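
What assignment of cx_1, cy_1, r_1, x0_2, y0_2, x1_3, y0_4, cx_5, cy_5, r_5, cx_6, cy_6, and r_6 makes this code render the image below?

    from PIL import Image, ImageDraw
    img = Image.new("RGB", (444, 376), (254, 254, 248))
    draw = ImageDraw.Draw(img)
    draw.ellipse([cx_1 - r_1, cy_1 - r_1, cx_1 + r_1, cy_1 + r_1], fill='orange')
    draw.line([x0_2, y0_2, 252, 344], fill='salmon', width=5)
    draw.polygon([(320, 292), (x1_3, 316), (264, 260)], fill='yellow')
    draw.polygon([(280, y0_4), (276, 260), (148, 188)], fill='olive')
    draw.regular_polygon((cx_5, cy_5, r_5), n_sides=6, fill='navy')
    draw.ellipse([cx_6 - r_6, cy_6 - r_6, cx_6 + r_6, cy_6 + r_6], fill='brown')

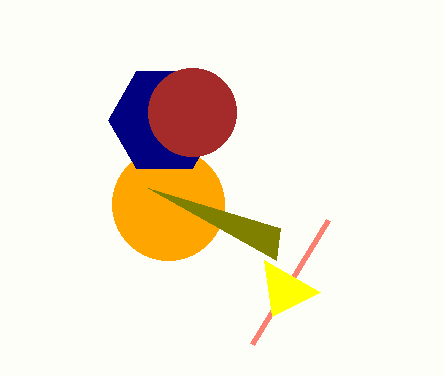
cx_1 = 168, cy_1 = 204, r_1 = 56, x0_2 = 328, y0_2 = 220, x1_3 = 272, y0_4 = 228, cx_5 = 164, cy_5 = 120, r_5 = 56, cx_6 = 192, cy_6 = 112, r_6 = 44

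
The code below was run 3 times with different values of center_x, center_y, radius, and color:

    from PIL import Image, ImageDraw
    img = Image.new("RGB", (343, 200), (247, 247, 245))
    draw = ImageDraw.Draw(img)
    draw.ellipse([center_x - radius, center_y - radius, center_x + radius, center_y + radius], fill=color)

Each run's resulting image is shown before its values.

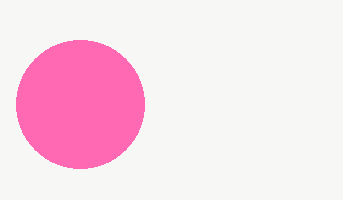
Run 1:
center_x = 80, center_y = 104, radius = 64, color = 'hotpink'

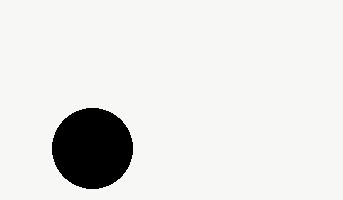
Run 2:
center_x = 92; center_y = 148; radius = 40; color = 'black'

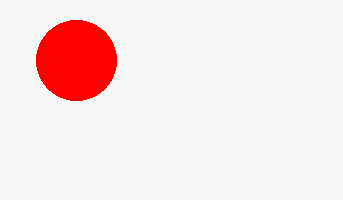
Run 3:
center_x = 76, center_y = 60, radius = 40, color = 'red'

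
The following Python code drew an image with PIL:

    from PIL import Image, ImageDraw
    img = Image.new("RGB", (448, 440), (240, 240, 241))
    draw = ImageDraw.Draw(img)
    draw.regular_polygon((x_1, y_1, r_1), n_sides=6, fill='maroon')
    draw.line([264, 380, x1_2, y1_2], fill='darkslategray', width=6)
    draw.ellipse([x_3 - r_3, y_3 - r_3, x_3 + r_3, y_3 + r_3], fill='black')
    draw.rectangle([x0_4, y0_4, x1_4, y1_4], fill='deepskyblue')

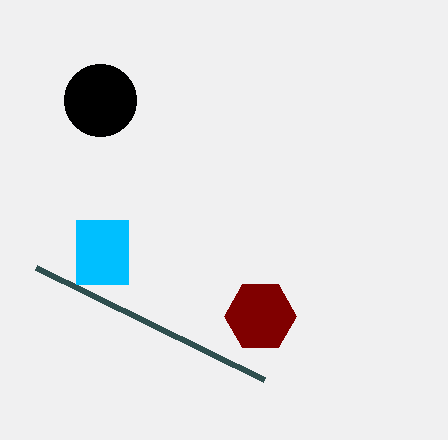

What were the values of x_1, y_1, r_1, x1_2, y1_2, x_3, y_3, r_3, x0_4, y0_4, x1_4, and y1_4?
x_1 = 260; y_1 = 316; r_1 = 36; x1_2 = 36; y1_2 = 268; x_3 = 100; y_3 = 100; r_3 = 36; x0_4 = 76; y0_4 = 220; x1_4 = 128; y1_4 = 284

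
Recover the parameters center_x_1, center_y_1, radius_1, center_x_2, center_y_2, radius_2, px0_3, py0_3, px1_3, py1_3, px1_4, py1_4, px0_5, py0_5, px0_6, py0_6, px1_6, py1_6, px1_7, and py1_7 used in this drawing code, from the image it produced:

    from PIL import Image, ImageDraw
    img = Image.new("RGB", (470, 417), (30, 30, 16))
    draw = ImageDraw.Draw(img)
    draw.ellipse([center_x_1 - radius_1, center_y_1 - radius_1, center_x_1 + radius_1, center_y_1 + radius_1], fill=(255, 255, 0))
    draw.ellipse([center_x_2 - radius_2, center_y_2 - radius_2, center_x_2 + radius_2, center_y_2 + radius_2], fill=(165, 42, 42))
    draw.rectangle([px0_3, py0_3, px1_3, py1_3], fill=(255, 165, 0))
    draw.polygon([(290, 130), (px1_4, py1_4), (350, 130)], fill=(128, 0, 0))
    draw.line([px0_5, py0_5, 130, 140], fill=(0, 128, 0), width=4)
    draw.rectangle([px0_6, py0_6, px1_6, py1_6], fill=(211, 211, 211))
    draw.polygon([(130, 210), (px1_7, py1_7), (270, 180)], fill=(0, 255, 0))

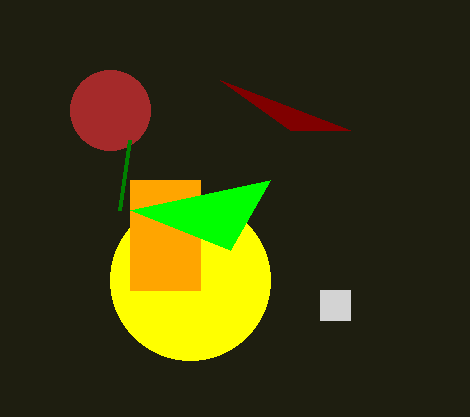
center_x_1 = 190, center_y_1 = 280, radius_1 = 80, center_x_2 = 110, center_y_2 = 110, radius_2 = 40, px0_3 = 130, py0_3 = 180, px1_3 = 200, py1_3 = 290, px1_4 = 220, py1_4 = 80, px0_5 = 120, py0_5 = 210, px0_6 = 320, py0_6 = 290, px1_6 = 350, py1_6 = 320, px1_7 = 230, py1_7 = 250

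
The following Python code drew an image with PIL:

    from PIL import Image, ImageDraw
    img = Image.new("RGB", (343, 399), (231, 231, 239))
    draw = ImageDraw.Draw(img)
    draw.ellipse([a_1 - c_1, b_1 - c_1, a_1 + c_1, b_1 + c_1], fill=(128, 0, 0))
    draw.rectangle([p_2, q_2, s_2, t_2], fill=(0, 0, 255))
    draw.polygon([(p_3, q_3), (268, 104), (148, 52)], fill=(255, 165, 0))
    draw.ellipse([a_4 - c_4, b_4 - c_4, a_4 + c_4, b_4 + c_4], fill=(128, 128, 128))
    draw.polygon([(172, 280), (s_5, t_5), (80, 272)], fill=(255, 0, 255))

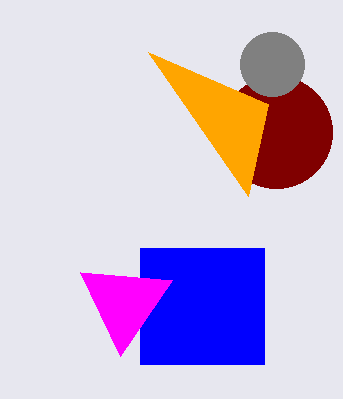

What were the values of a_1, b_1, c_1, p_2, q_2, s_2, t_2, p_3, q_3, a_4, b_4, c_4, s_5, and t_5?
a_1 = 276; b_1 = 132; c_1 = 56; p_2 = 140; q_2 = 248; s_2 = 264; t_2 = 364; p_3 = 248; q_3 = 196; a_4 = 272; b_4 = 64; c_4 = 32; s_5 = 120; t_5 = 356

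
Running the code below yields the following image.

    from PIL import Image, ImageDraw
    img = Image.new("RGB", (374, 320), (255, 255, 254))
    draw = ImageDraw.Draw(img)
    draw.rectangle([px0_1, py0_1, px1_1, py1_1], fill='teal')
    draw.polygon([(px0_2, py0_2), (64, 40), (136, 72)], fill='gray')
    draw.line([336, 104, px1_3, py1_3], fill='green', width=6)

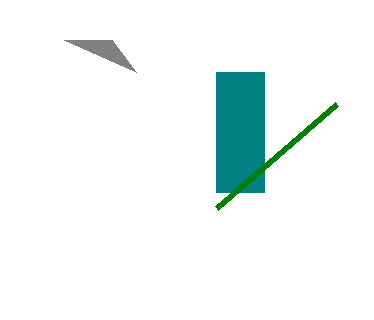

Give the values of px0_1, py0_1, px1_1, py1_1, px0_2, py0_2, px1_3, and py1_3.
px0_1 = 216, py0_1 = 72, px1_1 = 264, py1_1 = 192, px0_2 = 112, py0_2 = 40, px1_3 = 216, py1_3 = 208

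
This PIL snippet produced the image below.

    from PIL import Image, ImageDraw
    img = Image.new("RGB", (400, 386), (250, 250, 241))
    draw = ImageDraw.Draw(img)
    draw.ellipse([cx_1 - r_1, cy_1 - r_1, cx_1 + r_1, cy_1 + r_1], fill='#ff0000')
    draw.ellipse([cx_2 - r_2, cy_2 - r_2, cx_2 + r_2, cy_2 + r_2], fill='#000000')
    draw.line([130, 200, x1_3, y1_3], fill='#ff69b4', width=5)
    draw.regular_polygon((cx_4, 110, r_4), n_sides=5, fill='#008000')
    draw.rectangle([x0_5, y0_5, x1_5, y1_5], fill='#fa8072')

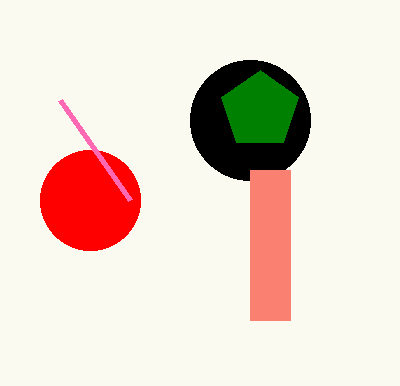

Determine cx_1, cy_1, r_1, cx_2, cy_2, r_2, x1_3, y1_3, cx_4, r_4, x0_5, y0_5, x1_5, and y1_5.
cx_1 = 90
cy_1 = 200
r_1 = 50
cx_2 = 250
cy_2 = 120
r_2 = 60
x1_3 = 60
y1_3 = 100
cx_4 = 260
r_4 = 40
x0_5 = 250
y0_5 = 170
x1_5 = 290
y1_5 = 320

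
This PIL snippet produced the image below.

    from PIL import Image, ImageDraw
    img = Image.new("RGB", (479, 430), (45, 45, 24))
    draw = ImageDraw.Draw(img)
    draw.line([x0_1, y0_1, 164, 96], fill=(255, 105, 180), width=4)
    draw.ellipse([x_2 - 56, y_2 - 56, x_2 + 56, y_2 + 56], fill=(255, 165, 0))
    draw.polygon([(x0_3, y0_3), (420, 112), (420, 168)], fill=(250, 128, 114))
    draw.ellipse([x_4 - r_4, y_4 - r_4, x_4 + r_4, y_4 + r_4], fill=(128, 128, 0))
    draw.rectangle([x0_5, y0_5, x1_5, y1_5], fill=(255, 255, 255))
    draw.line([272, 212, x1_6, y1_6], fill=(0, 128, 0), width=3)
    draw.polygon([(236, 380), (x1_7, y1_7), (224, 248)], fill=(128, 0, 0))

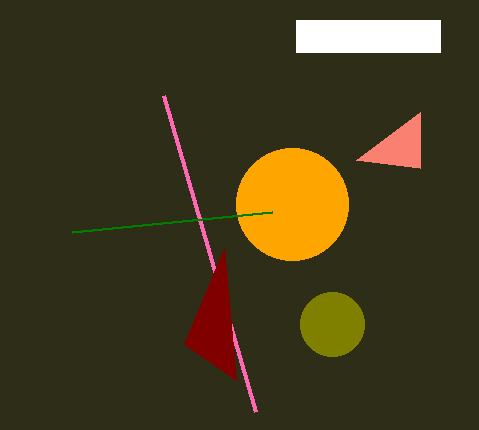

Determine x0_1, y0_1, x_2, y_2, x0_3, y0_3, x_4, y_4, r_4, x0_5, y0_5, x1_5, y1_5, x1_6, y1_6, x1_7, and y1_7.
x0_1 = 256, y0_1 = 412, x_2 = 292, y_2 = 204, x0_3 = 356, y0_3 = 160, x_4 = 332, y_4 = 324, r_4 = 32, x0_5 = 296, y0_5 = 20, x1_5 = 440, y1_5 = 52, x1_6 = 72, y1_6 = 232, x1_7 = 184, y1_7 = 344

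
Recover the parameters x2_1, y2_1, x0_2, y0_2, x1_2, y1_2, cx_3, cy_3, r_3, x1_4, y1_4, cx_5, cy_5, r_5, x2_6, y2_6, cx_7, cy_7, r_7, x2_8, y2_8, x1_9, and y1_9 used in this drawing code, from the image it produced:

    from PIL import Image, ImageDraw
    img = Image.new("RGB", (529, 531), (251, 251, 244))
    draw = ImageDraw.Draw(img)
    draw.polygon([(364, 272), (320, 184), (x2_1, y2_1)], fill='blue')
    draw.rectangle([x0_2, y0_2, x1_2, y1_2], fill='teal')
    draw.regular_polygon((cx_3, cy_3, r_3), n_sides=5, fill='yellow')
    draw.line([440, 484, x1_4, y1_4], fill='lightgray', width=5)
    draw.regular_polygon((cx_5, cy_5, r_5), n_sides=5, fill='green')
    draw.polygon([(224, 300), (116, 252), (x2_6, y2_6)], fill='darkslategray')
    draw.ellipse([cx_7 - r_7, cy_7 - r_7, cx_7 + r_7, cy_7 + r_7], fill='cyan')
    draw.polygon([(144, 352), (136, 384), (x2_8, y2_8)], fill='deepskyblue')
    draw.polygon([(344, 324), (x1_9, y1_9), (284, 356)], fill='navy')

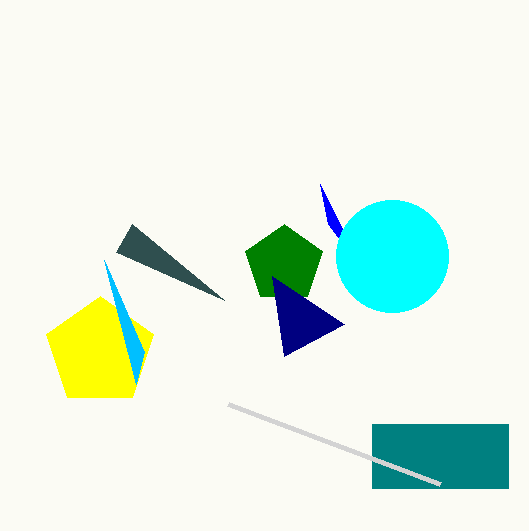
x2_1 = 328, y2_1 = 224, x0_2 = 372, y0_2 = 424, x1_2 = 508, y1_2 = 488, cx_3 = 100, cy_3 = 352, r_3 = 56, x1_4 = 228, y1_4 = 404, cx_5 = 284, cy_5 = 264, r_5 = 40, x2_6 = 132, y2_6 = 224, cx_7 = 392, cy_7 = 256, r_7 = 56, x2_8 = 104, y2_8 = 260, x1_9 = 272, y1_9 = 276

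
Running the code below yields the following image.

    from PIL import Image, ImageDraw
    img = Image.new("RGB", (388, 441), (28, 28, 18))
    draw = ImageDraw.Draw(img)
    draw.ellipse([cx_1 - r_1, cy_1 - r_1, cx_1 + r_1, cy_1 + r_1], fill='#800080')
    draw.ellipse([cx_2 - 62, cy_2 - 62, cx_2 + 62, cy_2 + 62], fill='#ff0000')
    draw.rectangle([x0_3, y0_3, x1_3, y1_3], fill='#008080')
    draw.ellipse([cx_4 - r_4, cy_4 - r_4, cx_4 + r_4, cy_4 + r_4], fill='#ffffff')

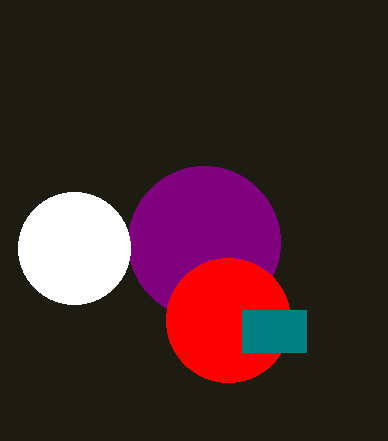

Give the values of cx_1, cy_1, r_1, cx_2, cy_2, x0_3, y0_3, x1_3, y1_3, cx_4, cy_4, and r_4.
cx_1 = 204
cy_1 = 242
r_1 = 76
cx_2 = 228
cy_2 = 320
x0_3 = 242
y0_3 = 310
x1_3 = 306
y1_3 = 352
cx_4 = 74
cy_4 = 248
r_4 = 56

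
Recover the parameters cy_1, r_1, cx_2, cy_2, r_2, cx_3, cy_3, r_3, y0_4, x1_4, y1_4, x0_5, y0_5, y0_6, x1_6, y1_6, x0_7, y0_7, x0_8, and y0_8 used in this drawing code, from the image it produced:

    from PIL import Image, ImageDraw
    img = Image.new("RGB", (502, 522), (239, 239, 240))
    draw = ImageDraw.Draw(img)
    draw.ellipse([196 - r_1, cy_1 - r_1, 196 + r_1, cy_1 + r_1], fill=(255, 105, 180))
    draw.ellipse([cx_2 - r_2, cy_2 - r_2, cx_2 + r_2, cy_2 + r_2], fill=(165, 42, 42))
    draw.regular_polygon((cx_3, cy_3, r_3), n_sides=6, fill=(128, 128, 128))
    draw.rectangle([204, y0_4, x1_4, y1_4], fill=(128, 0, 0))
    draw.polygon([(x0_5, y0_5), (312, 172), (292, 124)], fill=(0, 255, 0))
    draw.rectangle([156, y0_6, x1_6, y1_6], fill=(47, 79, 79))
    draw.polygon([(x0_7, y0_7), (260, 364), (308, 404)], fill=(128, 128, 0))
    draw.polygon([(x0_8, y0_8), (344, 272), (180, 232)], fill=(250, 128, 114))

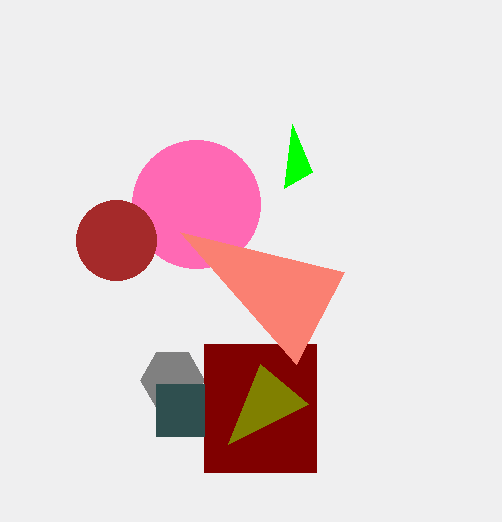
cy_1 = 204; r_1 = 64; cx_2 = 116; cy_2 = 240; r_2 = 40; cx_3 = 172; cy_3 = 380; r_3 = 32; y0_4 = 344; x1_4 = 316; y1_4 = 472; x0_5 = 284; y0_5 = 188; y0_6 = 384; x1_6 = 204; y1_6 = 436; x0_7 = 228; y0_7 = 444; x0_8 = 296; y0_8 = 364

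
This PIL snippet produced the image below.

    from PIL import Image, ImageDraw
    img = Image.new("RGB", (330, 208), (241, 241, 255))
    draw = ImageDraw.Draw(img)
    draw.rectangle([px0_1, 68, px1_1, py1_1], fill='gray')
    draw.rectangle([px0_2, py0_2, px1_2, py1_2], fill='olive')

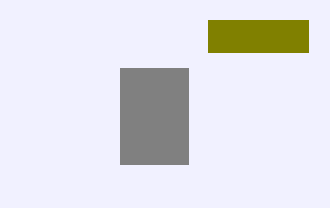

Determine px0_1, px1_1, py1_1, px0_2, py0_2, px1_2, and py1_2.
px0_1 = 120; px1_1 = 188; py1_1 = 164; px0_2 = 208; py0_2 = 20; px1_2 = 308; py1_2 = 52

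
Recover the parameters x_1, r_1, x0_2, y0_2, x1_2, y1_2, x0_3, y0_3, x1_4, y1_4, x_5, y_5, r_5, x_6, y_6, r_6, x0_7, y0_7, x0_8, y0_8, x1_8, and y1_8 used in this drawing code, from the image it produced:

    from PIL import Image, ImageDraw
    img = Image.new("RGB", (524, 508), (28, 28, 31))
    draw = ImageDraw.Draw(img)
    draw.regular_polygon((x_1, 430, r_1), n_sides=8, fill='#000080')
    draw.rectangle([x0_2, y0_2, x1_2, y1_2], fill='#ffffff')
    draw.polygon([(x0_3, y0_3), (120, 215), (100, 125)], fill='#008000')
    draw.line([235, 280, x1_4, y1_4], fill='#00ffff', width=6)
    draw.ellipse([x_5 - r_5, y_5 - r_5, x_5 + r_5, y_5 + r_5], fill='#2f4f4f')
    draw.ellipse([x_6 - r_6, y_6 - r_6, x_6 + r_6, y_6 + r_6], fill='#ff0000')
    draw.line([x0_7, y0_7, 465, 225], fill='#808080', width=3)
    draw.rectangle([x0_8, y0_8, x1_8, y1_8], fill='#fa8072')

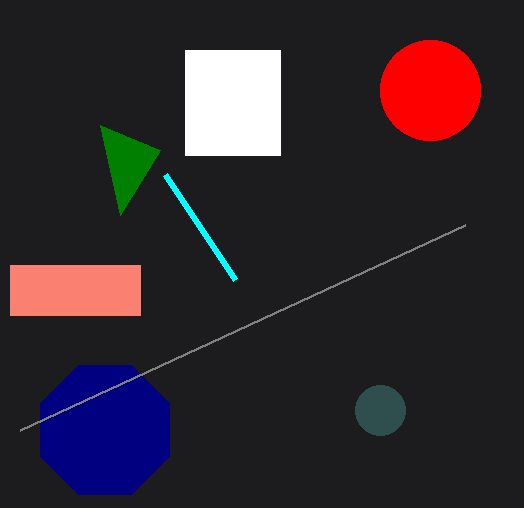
x_1 = 105, r_1 = 70, x0_2 = 185, y0_2 = 50, x1_2 = 280, y1_2 = 155, x0_3 = 160, y0_3 = 150, x1_4 = 165, y1_4 = 175, x_5 = 380, y_5 = 410, r_5 = 25, x_6 = 430, y_6 = 90, r_6 = 50, x0_7 = 20, y0_7 = 430, x0_8 = 10, y0_8 = 265, x1_8 = 140, y1_8 = 315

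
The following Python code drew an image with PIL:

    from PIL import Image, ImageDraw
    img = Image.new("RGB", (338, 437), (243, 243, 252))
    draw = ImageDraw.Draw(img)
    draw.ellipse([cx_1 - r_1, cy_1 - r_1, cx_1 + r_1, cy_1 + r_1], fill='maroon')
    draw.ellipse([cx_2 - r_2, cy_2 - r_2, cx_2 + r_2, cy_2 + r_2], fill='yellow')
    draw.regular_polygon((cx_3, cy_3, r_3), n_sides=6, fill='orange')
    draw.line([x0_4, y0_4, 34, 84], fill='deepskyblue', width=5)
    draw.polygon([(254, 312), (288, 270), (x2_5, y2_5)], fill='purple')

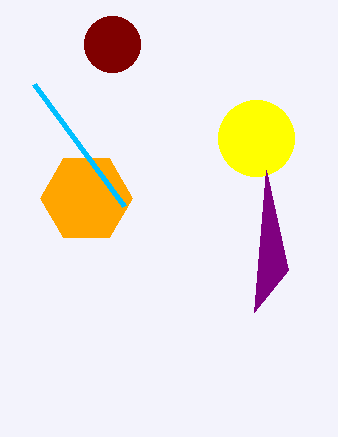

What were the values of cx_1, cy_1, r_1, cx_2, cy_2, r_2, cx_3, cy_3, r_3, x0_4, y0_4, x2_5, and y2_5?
cx_1 = 112, cy_1 = 44, r_1 = 28, cx_2 = 256, cy_2 = 138, r_2 = 38, cx_3 = 86, cy_3 = 198, r_3 = 46, x0_4 = 124, y0_4 = 206, x2_5 = 266, y2_5 = 170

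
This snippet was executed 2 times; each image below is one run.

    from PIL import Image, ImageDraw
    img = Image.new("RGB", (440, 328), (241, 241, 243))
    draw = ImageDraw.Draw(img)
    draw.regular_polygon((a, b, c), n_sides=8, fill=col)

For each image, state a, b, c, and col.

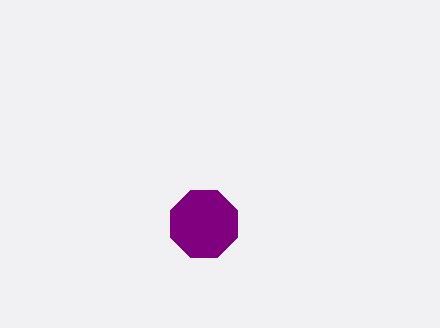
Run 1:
a = 204; b = 224; c = 36; col = 'purple'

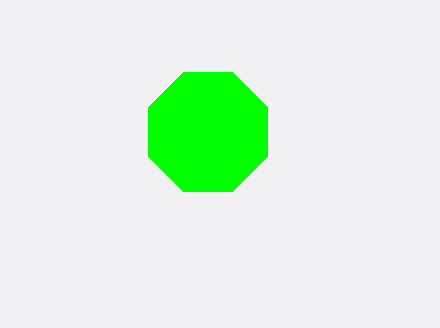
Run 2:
a = 208
b = 132
c = 64
col = 'lime'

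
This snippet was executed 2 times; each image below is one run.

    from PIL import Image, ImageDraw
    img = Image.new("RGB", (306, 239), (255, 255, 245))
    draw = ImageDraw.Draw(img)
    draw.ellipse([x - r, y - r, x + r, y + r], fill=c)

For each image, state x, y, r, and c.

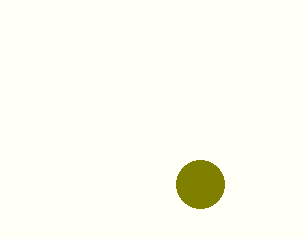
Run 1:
x = 200; y = 184; r = 24; c = 'olive'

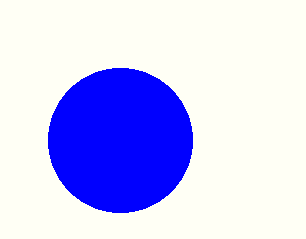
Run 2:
x = 120
y = 140
r = 72
c = 'blue'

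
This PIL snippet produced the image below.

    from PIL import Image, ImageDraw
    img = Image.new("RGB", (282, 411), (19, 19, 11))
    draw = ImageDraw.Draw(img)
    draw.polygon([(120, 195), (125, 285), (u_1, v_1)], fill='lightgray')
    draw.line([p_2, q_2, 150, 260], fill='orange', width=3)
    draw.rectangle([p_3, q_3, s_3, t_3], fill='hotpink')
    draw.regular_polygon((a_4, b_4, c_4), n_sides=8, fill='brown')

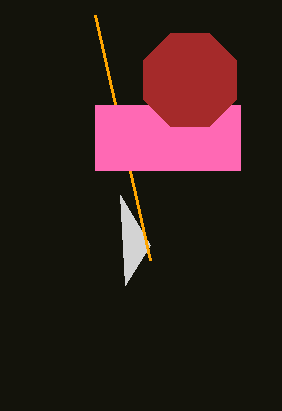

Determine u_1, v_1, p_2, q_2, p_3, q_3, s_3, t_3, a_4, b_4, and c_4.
u_1 = 150
v_1 = 245
p_2 = 95
q_2 = 15
p_3 = 95
q_3 = 105
s_3 = 240
t_3 = 170
a_4 = 190
b_4 = 80
c_4 = 50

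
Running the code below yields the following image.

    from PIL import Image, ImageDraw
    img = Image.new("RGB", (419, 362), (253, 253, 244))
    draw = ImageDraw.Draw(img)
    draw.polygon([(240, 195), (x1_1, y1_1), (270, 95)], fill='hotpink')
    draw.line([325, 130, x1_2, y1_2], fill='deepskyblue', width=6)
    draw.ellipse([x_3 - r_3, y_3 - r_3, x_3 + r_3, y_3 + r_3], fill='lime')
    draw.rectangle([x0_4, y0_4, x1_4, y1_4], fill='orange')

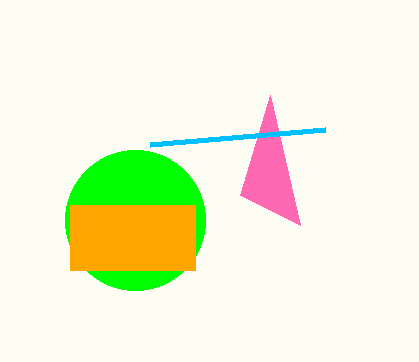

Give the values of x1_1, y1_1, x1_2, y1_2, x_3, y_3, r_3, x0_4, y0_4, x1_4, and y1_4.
x1_1 = 300, y1_1 = 225, x1_2 = 150, y1_2 = 145, x_3 = 135, y_3 = 220, r_3 = 70, x0_4 = 70, y0_4 = 205, x1_4 = 195, y1_4 = 270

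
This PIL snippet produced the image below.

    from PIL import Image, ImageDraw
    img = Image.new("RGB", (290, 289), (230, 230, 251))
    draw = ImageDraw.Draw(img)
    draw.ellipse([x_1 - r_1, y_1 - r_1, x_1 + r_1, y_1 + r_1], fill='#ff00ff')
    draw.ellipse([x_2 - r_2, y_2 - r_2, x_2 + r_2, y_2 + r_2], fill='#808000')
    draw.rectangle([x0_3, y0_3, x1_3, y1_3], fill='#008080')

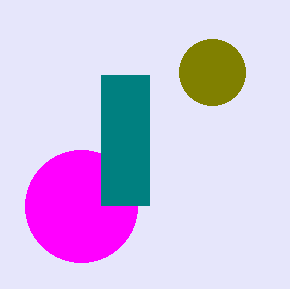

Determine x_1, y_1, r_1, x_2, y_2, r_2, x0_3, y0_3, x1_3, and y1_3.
x_1 = 81
y_1 = 206
r_1 = 56
x_2 = 212
y_2 = 72
r_2 = 33
x0_3 = 101
y0_3 = 75
x1_3 = 149
y1_3 = 205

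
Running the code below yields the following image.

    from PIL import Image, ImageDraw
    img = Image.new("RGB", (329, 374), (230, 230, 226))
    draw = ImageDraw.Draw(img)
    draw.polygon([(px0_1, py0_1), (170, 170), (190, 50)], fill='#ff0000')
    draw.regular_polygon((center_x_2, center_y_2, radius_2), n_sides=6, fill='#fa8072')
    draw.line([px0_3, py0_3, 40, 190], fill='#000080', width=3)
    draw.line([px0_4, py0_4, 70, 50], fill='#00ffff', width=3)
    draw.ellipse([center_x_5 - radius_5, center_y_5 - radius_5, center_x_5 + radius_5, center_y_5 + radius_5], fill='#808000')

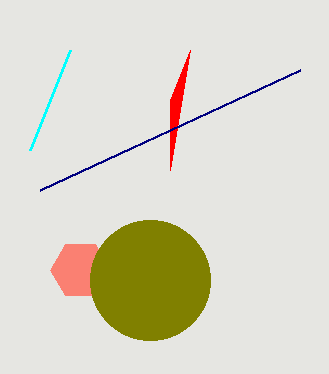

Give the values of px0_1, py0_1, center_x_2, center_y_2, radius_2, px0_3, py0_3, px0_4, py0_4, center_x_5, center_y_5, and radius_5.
px0_1 = 170
py0_1 = 100
center_x_2 = 80
center_y_2 = 270
radius_2 = 30
px0_3 = 300
py0_3 = 70
px0_4 = 30
py0_4 = 150
center_x_5 = 150
center_y_5 = 280
radius_5 = 60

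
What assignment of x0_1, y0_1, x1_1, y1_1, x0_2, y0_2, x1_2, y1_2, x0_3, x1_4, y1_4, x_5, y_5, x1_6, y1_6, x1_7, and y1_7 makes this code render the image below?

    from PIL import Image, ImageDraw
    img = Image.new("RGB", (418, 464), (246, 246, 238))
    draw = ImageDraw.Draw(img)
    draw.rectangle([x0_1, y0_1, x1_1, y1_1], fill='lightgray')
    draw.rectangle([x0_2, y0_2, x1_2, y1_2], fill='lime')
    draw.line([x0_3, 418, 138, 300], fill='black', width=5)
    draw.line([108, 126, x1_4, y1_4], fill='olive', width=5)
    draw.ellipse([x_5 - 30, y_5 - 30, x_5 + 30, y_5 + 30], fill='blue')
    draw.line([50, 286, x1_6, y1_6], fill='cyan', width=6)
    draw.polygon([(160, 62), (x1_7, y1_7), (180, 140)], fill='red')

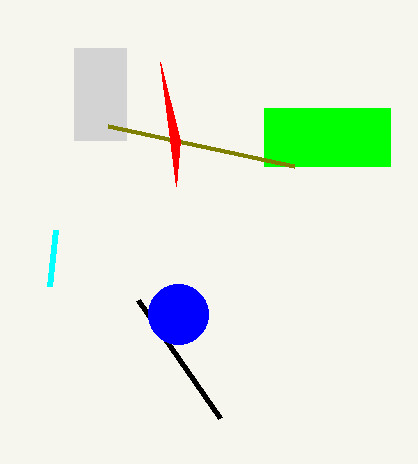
x0_1 = 74
y0_1 = 48
x1_1 = 126
y1_1 = 140
x0_2 = 264
y0_2 = 108
x1_2 = 390
y1_2 = 166
x0_3 = 220
x1_4 = 294
y1_4 = 166
x_5 = 178
y_5 = 314
x1_6 = 56
y1_6 = 230
x1_7 = 176
y1_7 = 186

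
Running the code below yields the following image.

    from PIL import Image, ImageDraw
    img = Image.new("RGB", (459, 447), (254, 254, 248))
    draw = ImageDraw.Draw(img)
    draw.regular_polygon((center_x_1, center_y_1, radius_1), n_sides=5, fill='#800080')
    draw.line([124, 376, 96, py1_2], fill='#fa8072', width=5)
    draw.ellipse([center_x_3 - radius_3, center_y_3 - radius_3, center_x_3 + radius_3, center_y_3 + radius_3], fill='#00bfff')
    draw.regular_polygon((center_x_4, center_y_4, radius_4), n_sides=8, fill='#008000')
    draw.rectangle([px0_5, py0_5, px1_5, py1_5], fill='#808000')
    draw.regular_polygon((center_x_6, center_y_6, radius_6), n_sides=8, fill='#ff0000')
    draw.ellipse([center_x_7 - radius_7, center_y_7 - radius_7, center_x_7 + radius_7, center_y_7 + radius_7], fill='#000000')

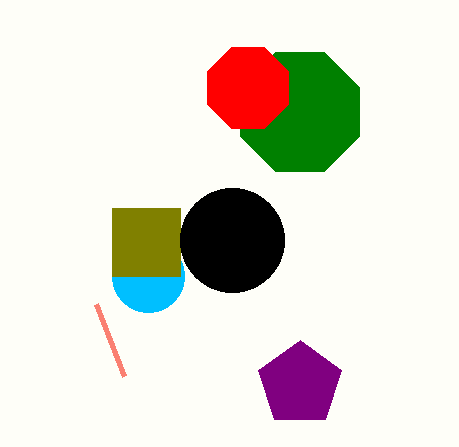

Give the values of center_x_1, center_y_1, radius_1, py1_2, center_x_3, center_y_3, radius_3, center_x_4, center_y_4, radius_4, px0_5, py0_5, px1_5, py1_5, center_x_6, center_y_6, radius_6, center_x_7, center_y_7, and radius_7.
center_x_1 = 300, center_y_1 = 384, radius_1 = 44, py1_2 = 304, center_x_3 = 148, center_y_3 = 276, radius_3 = 36, center_x_4 = 300, center_y_4 = 112, radius_4 = 64, px0_5 = 112, py0_5 = 208, px1_5 = 180, py1_5 = 276, center_x_6 = 248, center_y_6 = 88, radius_6 = 44, center_x_7 = 232, center_y_7 = 240, radius_7 = 52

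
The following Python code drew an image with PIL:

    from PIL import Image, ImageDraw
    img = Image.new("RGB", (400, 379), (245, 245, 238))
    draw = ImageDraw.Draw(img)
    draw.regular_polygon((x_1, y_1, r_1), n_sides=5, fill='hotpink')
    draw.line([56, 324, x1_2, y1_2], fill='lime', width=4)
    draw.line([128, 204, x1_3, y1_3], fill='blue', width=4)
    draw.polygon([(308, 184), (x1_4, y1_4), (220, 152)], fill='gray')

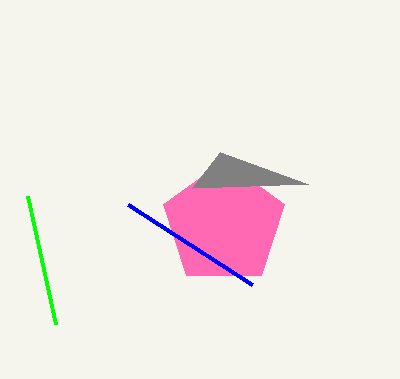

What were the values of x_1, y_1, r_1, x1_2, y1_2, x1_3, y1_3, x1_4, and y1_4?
x_1 = 224; y_1 = 224; r_1 = 64; x1_2 = 28; y1_2 = 196; x1_3 = 252; y1_3 = 284; x1_4 = 192; y1_4 = 188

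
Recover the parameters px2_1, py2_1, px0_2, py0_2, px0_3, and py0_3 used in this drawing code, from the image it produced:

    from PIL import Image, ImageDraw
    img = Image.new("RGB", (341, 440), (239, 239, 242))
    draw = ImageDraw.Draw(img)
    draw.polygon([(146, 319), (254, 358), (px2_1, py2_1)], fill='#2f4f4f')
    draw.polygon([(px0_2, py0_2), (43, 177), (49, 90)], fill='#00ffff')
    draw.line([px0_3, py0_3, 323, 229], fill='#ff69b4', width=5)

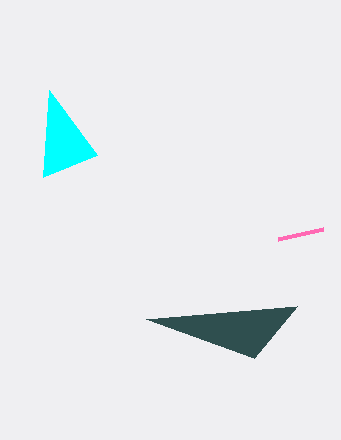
px2_1 = 297, py2_1 = 306, px0_2 = 97, py0_2 = 155, px0_3 = 278, py0_3 = 239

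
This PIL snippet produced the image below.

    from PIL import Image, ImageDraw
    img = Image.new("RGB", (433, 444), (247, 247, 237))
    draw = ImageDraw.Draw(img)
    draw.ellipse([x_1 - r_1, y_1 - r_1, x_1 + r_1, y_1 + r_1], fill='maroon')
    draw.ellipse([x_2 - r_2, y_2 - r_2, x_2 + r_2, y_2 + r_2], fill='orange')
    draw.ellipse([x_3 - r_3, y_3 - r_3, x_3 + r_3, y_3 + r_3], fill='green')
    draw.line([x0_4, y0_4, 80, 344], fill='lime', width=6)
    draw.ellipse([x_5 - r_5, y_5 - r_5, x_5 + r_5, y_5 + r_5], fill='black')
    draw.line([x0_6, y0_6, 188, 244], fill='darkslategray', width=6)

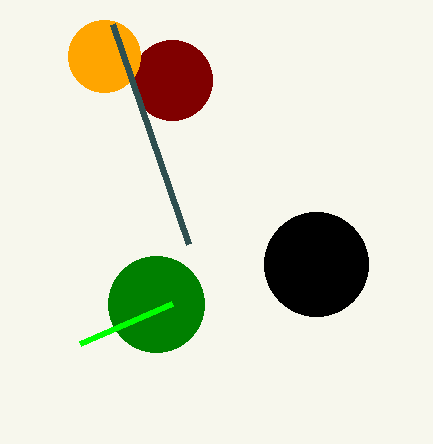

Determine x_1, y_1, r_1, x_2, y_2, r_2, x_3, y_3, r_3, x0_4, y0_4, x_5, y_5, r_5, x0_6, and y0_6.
x_1 = 172; y_1 = 80; r_1 = 40; x_2 = 104; y_2 = 56; r_2 = 36; x_3 = 156; y_3 = 304; r_3 = 48; x0_4 = 172; y0_4 = 304; x_5 = 316; y_5 = 264; r_5 = 52; x0_6 = 112; y0_6 = 24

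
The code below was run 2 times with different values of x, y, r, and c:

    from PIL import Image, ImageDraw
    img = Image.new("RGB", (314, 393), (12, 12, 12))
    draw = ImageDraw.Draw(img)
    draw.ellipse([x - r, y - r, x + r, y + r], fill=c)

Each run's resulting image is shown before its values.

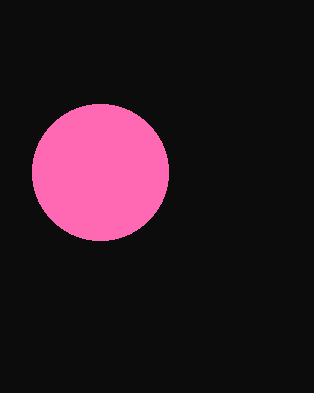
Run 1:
x = 100, y = 172, r = 68, c = 'hotpink'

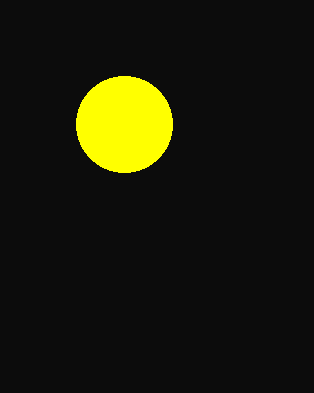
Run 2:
x = 124, y = 124, r = 48, c = 'yellow'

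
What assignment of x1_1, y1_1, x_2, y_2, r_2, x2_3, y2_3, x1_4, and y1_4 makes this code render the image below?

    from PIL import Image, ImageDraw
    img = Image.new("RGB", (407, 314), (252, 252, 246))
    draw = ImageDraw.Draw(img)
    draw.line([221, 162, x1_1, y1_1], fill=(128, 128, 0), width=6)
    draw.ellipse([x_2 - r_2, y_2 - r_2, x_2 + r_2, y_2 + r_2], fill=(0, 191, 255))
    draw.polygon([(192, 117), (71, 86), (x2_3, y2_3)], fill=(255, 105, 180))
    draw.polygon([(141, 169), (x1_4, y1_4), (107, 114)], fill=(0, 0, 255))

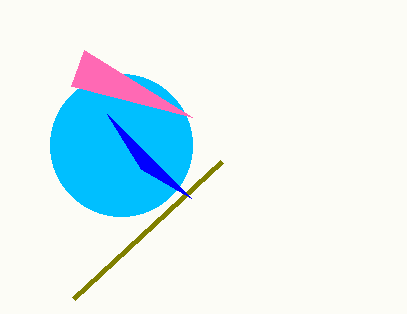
x1_1 = 73; y1_1 = 299; x_2 = 121; y_2 = 145; r_2 = 71; x2_3 = 84; y2_3 = 50; x1_4 = 191; y1_4 = 198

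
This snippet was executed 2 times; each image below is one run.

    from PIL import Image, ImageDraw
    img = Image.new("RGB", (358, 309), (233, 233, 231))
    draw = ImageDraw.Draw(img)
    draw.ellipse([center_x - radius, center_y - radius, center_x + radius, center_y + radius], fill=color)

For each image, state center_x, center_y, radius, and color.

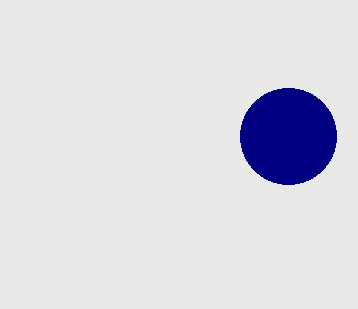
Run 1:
center_x = 288
center_y = 136
radius = 48
color = 'navy'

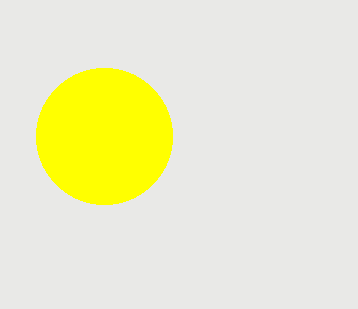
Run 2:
center_x = 104, center_y = 136, radius = 68, color = 'yellow'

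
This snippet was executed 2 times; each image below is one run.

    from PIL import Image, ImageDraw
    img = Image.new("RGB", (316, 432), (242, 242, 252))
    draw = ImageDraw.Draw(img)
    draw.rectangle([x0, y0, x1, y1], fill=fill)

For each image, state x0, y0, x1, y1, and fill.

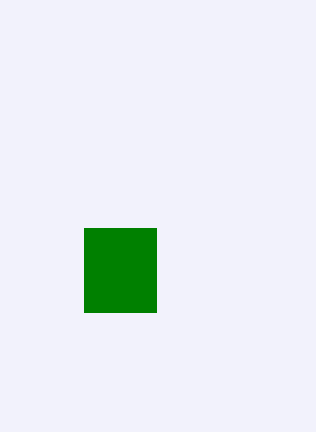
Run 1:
x0 = 84
y0 = 228
x1 = 156
y1 = 312
fill = 'green'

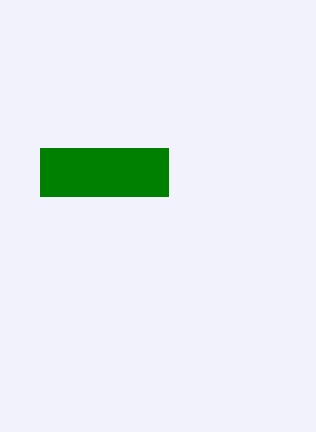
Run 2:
x0 = 40
y0 = 148
x1 = 168
y1 = 196
fill = 'green'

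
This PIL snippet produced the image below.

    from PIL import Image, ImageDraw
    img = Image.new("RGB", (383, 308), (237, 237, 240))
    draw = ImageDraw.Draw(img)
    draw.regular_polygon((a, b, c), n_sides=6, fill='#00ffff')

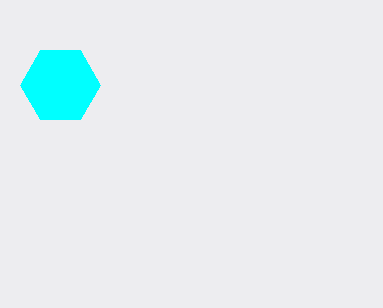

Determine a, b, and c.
a = 60, b = 85, c = 40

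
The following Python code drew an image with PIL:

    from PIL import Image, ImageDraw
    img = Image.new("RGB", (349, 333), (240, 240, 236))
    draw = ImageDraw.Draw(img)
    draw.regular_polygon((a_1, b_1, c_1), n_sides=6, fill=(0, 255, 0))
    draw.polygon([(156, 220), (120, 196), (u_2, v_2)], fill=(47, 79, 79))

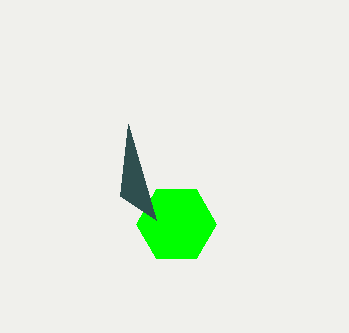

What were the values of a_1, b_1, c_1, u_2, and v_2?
a_1 = 176
b_1 = 224
c_1 = 40
u_2 = 128
v_2 = 124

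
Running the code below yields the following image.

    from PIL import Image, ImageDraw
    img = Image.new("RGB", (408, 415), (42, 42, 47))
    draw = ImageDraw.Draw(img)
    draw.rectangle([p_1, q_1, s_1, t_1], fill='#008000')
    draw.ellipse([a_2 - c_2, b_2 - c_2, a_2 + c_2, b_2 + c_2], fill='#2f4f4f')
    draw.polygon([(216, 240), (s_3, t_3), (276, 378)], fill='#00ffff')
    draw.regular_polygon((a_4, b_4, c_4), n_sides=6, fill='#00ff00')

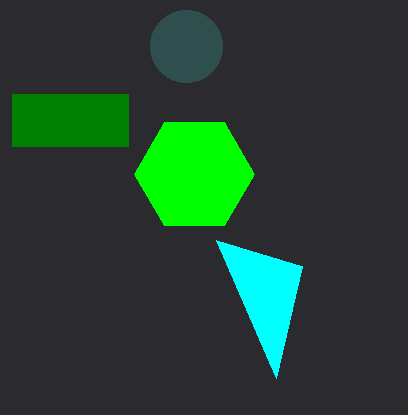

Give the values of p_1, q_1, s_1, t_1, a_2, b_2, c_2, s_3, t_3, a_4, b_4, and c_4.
p_1 = 12, q_1 = 94, s_1 = 128, t_1 = 146, a_2 = 186, b_2 = 46, c_2 = 36, s_3 = 302, t_3 = 266, a_4 = 194, b_4 = 174, c_4 = 60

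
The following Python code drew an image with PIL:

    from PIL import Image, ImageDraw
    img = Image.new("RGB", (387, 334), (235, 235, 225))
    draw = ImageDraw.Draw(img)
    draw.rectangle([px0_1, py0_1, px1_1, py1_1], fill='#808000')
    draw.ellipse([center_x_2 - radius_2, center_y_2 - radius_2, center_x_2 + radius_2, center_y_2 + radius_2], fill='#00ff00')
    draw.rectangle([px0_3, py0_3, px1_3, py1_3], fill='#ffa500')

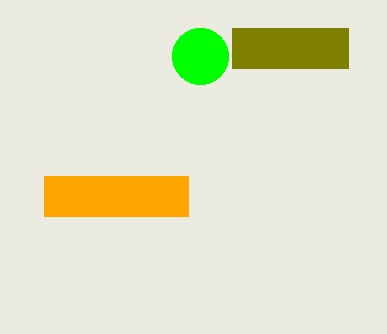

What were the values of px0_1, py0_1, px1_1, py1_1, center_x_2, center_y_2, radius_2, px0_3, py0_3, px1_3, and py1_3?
px0_1 = 232
py0_1 = 28
px1_1 = 348
py1_1 = 68
center_x_2 = 200
center_y_2 = 56
radius_2 = 28
px0_3 = 44
py0_3 = 176
px1_3 = 188
py1_3 = 216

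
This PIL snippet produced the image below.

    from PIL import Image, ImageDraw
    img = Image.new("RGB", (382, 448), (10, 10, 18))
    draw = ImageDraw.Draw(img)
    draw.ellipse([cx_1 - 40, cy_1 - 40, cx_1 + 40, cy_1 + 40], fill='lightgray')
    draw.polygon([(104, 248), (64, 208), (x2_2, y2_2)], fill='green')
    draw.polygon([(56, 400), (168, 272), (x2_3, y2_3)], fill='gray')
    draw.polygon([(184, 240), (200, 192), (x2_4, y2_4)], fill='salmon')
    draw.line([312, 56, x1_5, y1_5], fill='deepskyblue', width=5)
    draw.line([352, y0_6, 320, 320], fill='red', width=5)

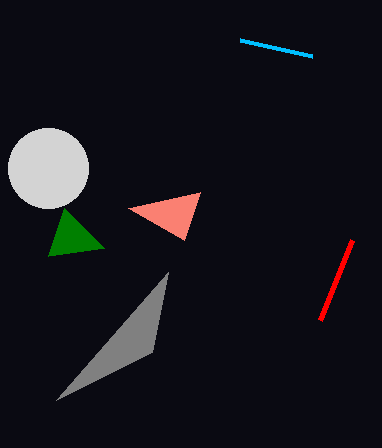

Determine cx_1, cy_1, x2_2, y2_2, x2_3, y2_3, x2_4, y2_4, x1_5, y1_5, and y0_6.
cx_1 = 48; cy_1 = 168; x2_2 = 48; y2_2 = 256; x2_3 = 152; y2_3 = 352; x2_4 = 128; y2_4 = 208; x1_5 = 240; y1_5 = 40; y0_6 = 240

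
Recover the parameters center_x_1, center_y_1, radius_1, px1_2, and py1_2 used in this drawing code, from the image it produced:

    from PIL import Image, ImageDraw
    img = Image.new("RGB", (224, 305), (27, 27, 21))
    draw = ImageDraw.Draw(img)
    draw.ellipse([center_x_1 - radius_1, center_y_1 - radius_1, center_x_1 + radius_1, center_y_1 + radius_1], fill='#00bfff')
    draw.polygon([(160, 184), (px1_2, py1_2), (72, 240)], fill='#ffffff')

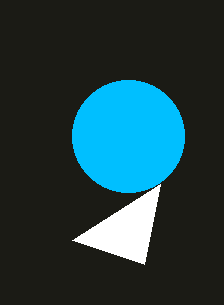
center_x_1 = 128, center_y_1 = 136, radius_1 = 56, px1_2 = 144, py1_2 = 264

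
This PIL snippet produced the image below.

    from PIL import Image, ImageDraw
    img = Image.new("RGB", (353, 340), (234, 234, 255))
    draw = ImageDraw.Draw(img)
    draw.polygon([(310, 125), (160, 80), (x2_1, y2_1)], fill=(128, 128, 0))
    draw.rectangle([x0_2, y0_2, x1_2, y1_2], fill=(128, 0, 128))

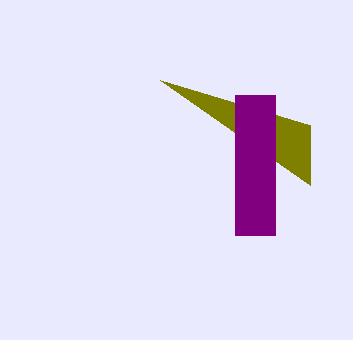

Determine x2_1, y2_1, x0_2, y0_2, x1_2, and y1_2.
x2_1 = 310
y2_1 = 185
x0_2 = 235
y0_2 = 95
x1_2 = 275
y1_2 = 235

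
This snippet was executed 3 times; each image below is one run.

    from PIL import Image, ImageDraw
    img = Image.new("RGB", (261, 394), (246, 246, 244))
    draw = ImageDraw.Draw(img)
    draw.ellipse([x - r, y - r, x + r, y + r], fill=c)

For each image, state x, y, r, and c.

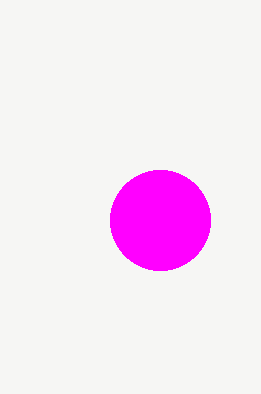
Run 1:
x = 160, y = 220, r = 50, c = 'magenta'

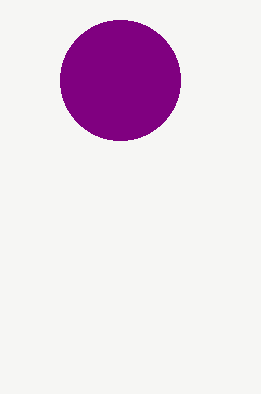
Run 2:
x = 120, y = 80, r = 60, c = 'purple'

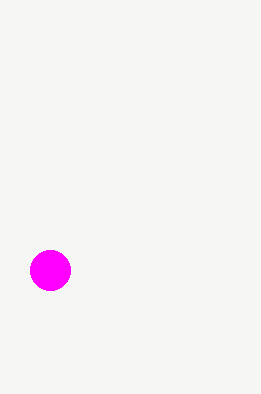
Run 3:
x = 50, y = 270, r = 20, c = 'magenta'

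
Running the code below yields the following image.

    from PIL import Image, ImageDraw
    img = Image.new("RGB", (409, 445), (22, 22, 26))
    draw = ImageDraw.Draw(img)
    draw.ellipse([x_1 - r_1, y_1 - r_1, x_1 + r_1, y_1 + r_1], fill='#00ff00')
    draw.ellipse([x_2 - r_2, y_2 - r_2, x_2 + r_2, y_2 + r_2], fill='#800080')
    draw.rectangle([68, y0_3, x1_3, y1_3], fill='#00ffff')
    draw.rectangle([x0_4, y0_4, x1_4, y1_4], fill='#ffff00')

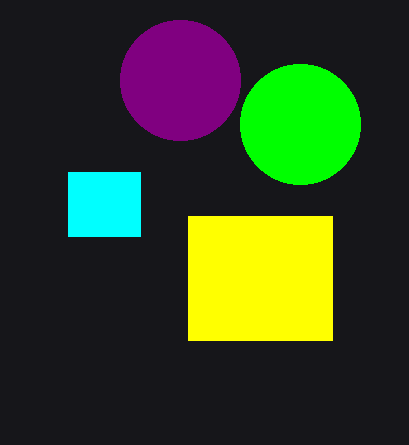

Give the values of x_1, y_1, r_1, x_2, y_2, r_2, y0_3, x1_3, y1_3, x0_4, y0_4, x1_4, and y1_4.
x_1 = 300
y_1 = 124
r_1 = 60
x_2 = 180
y_2 = 80
r_2 = 60
y0_3 = 172
x1_3 = 140
y1_3 = 236
x0_4 = 188
y0_4 = 216
x1_4 = 332
y1_4 = 340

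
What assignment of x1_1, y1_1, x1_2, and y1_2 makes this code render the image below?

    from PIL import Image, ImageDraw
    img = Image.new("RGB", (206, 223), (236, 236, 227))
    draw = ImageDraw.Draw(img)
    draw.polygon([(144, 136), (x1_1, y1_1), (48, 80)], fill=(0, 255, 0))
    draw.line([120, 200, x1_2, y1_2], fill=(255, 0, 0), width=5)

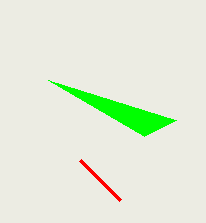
x1_1 = 176, y1_1 = 120, x1_2 = 80, y1_2 = 160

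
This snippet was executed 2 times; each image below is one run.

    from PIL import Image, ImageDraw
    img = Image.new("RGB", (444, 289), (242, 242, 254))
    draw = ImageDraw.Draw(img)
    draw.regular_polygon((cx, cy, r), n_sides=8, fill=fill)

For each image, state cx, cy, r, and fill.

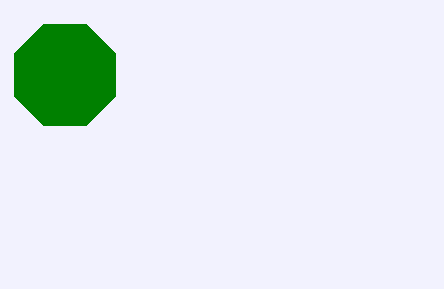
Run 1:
cx = 65
cy = 75
r = 55
fill = 'green'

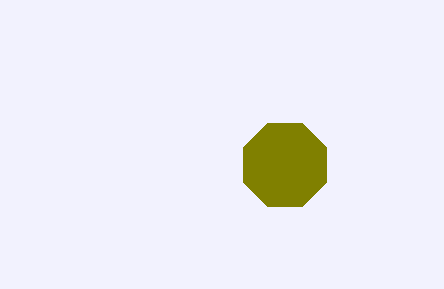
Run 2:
cx = 285, cy = 165, r = 45, fill = 'olive'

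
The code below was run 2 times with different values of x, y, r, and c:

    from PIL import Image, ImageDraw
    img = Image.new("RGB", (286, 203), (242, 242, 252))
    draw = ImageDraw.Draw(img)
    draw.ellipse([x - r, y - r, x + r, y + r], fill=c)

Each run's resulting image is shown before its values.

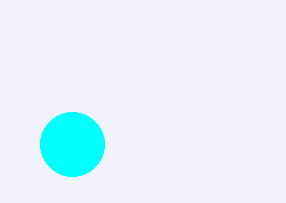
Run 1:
x = 72, y = 144, r = 32, c = 'cyan'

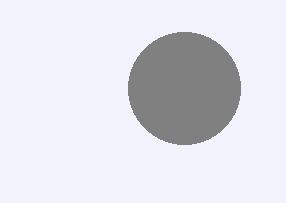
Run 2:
x = 184
y = 88
r = 56
c = 'gray'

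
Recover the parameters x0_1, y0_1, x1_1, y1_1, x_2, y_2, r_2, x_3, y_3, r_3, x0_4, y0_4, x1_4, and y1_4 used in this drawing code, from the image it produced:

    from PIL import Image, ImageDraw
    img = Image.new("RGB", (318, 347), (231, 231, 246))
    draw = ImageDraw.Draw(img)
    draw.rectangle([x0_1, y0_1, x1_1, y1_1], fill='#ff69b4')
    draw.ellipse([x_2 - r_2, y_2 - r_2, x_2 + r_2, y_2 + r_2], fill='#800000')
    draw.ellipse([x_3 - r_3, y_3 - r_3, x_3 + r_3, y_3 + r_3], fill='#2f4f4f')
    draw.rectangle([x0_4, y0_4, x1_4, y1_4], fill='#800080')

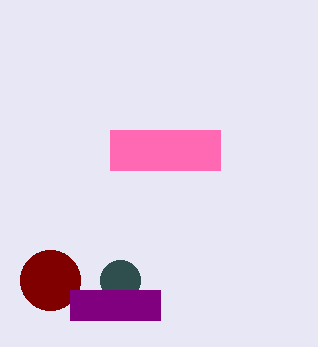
x0_1 = 110
y0_1 = 130
x1_1 = 220
y1_1 = 170
x_2 = 50
y_2 = 280
r_2 = 30
x_3 = 120
y_3 = 280
r_3 = 20
x0_4 = 70
y0_4 = 290
x1_4 = 160
y1_4 = 320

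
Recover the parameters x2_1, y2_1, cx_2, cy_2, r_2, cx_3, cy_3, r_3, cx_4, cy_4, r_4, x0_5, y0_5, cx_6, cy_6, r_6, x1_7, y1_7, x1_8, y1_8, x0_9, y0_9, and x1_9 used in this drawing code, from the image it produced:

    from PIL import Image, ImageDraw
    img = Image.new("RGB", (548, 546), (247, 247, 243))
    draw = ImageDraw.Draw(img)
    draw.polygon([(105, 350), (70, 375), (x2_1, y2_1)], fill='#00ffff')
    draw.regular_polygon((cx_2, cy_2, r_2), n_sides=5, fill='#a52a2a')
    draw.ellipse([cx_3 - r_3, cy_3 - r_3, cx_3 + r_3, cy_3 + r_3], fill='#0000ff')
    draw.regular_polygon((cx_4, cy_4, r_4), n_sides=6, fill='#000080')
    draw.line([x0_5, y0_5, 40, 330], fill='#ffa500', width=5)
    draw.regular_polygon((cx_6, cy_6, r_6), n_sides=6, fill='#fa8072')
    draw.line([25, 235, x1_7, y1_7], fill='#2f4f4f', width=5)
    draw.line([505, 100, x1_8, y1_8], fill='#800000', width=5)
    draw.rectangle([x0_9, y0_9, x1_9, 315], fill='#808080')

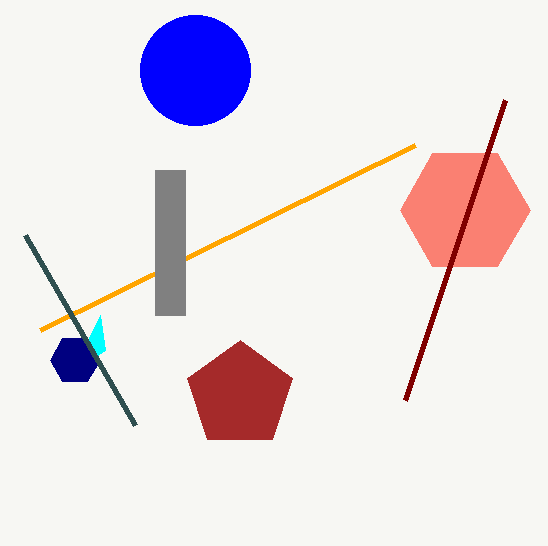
x2_1 = 100
y2_1 = 315
cx_2 = 240
cy_2 = 395
r_2 = 55
cx_3 = 195
cy_3 = 70
r_3 = 55
cx_4 = 75
cy_4 = 360
r_4 = 25
x0_5 = 415
y0_5 = 145
cx_6 = 465
cy_6 = 210
r_6 = 65
x1_7 = 135
y1_7 = 425
x1_8 = 405
y1_8 = 400
x0_9 = 155
y0_9 = 170
x1_9 = 185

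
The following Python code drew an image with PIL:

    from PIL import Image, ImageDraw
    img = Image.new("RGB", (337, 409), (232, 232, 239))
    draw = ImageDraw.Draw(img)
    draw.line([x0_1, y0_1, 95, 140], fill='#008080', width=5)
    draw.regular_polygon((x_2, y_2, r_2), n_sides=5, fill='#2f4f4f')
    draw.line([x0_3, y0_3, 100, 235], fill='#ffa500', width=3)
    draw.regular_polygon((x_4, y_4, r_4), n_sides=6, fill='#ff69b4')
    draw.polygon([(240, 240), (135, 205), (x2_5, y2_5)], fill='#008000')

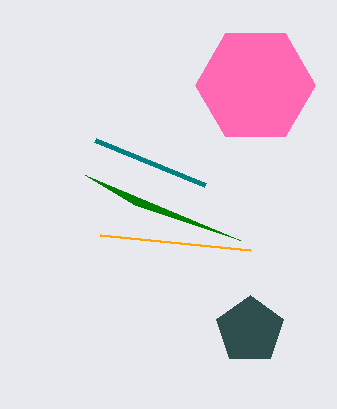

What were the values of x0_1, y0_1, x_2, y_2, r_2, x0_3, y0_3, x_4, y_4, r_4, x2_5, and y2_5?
x0_1 = 205; y0_1 = 185; x_2 = 250; y_2 = 330; r_2 = 35; x0_3 = 250; y0_3 = 250; x_4 = 255; y_4 = 85; r_4 = 60; x2_5 = 85; y2_5 = 175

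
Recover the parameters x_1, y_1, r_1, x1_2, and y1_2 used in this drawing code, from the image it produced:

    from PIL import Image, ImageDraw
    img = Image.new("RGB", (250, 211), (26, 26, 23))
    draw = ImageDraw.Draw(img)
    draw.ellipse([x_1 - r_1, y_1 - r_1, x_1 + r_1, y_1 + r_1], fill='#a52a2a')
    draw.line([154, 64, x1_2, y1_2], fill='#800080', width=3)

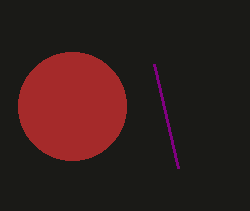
x_1 = 72, y_1 = 106, r_1 = 54, x1_2 = 178, y1_2 = 168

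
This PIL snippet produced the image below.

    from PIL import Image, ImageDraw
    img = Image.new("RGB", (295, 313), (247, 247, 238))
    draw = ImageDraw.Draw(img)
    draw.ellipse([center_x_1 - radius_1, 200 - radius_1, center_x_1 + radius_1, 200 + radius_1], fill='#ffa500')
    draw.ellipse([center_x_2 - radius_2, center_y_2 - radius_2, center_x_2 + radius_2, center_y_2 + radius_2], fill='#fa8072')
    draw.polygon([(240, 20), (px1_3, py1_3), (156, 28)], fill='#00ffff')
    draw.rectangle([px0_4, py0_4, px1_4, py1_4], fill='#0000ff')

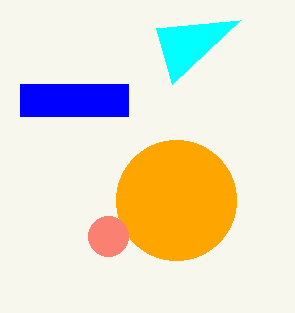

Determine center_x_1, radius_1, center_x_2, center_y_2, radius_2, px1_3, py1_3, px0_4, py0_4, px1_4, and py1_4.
center_x_1 = 176; radius_1 = 60; center_x_2 = 108; center_y_2 = 236; radius_2 = 20; px1_3 = 172; py1_3 = 84; px0_4 = 20; py0_4 = 84; px1_4 = 128; py1_4 = 116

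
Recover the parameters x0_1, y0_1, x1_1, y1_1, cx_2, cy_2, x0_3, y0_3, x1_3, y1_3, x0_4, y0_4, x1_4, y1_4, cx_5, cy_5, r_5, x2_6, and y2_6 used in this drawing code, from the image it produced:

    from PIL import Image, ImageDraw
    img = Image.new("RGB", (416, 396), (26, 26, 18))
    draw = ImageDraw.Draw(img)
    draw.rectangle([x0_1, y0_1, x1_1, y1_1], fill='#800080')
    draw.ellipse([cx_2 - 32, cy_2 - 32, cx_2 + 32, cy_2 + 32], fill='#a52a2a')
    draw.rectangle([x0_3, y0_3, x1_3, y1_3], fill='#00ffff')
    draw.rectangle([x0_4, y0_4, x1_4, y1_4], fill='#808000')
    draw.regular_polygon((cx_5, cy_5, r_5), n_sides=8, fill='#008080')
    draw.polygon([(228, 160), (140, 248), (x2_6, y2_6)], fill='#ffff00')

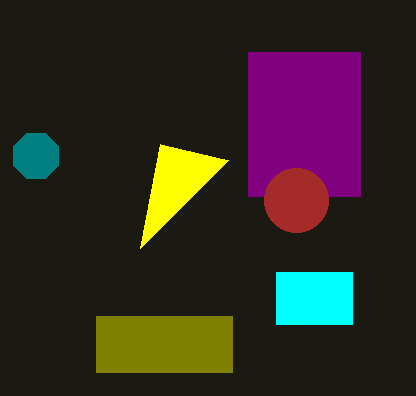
x0_1 = 248; y0_1 = 52; x1_1 = 360; y1_1 = 196; cx_2 = 296; cy_2 = 200; x0_3 = 276; y0_3 = 272; x1_3 = 352; y1_3 = 324; x0_4 = 96; y0_4 = 316; x1_4 = 232; y1_4 = 372; cx_5 = 36; cy_5 = 156; r_5 = 24; x2_6 = 160; y2_6 = 144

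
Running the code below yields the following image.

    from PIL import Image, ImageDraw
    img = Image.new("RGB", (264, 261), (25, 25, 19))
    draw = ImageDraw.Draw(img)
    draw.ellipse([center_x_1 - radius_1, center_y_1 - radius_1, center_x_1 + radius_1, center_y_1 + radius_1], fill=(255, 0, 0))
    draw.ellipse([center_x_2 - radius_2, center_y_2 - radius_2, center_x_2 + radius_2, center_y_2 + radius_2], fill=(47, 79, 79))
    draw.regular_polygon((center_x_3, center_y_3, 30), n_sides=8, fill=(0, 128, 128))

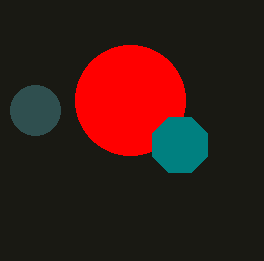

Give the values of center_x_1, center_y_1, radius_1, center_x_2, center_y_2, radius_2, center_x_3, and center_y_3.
center_x_1 = 130
center_y_1 = 100
radius_1 = 55
center_x_2 = 35
center_y_2 = 110
radius_2 = 25
center_x_3 = 180
center_y_3 = 145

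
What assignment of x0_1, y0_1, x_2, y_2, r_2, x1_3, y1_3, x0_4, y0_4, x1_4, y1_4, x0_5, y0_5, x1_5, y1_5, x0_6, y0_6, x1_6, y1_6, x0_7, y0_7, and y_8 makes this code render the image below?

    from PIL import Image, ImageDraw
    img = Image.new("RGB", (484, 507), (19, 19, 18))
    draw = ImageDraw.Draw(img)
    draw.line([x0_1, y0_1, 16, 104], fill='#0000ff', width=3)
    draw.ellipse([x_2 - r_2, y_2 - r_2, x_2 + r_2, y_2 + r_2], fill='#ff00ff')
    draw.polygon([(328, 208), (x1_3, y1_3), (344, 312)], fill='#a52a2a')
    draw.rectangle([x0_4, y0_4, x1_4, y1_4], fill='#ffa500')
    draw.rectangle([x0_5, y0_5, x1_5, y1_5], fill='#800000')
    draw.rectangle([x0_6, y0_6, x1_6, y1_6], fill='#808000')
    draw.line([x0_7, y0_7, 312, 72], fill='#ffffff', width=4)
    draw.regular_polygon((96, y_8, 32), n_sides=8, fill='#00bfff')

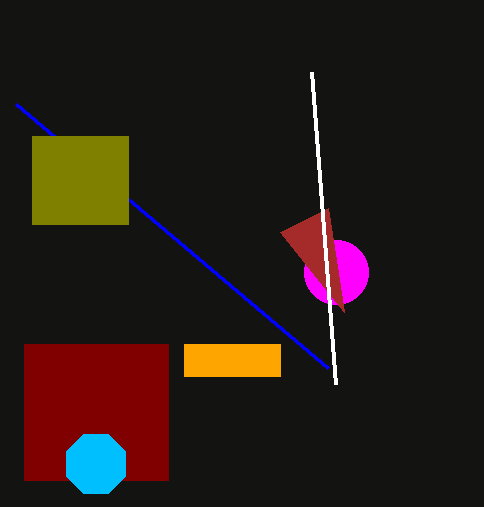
x0_1 = 328
y0_1 = 368
x_2 = 336
y_2 = 272
r_2 = 32
x1_3 = 280
y1_3 = 232
x0_4 = 184
y0_4 = 344
x1_4 = 280
y1_4 = 376
x0_5 = 24
y0_5 = 344
x1_5 = 168
y1_5 = 480
x0_6 = 32
y0_6 = 136
x1_6 = 128
y1_6 = 224
x0_7 = 336
y0_7 = 384
y_8 = 464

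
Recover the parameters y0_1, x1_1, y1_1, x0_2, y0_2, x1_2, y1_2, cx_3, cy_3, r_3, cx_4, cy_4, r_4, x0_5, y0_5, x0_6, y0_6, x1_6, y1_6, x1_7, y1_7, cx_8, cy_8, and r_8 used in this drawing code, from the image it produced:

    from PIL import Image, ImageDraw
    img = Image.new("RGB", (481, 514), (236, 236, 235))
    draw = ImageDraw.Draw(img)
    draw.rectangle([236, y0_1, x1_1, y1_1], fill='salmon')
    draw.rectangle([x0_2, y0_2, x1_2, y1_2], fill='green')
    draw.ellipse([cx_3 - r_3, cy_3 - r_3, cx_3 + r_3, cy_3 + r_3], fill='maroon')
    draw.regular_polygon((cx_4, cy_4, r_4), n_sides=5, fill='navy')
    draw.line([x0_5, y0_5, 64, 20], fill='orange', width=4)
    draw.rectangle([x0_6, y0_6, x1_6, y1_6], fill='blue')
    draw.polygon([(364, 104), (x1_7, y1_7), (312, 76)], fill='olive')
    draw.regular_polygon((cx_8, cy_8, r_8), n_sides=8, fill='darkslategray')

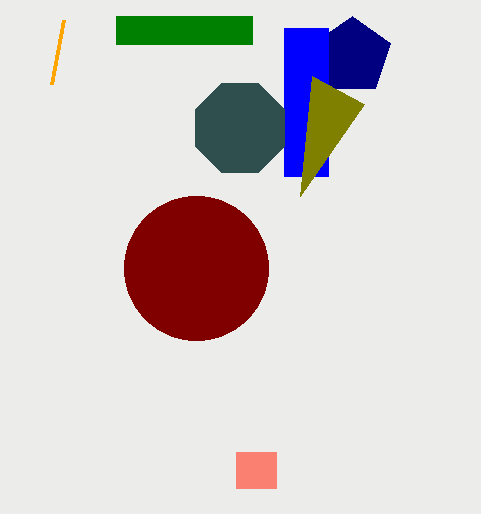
y0_1 = 452, x1_1 = 276, y1_1 = 488, x0_2 = 116, y0_2 = 16, x1_2 = 252, y1_2 = 44, cx_3 = 196, cy_3 = 268, r_3 = 72, cx_4 = 352, cy_4 = 56, r_4 = 40, x0_5 = 52, y0_5 = 84, x0_6 = 284, y0_6 = 28, x1_6 = 328, y1_6 = 176, x1_7 = 300, y1_7 = 196, cx_8 = 240, cy_8 = 128, r_8 = 48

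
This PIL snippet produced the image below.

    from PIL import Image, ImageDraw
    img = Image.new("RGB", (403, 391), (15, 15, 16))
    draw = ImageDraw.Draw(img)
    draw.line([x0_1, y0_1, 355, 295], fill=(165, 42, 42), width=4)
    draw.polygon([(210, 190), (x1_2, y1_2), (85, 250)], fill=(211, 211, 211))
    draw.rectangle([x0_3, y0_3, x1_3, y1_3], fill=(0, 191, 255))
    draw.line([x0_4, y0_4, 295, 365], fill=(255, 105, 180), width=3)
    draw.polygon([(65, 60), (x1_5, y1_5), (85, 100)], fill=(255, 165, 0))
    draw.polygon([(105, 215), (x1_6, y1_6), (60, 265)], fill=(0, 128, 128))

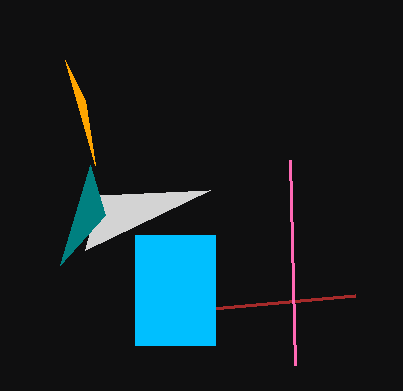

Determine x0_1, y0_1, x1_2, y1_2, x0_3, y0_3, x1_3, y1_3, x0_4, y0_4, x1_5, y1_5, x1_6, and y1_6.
x0_1 = 135, y0_1 = 315, x1_2 = 100, y1_2 = 195, x0_3 = 135, y0_3 = 235, x1_3 = 215, y1_3 = 345, x0_4 = 290, y0_4 = 160, x1_5 = 95, y1_5 = 165, x1_6 = 90, y1_6 = 165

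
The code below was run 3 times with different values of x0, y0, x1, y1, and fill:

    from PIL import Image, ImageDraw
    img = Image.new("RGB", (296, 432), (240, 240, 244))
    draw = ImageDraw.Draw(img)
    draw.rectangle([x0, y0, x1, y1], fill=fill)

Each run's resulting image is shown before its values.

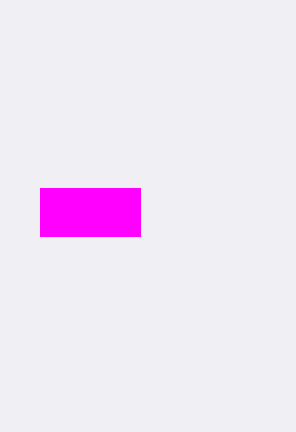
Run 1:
x0 = 40, y0 = 188, x1 = 140, y1 = 236, fill = 'magenta'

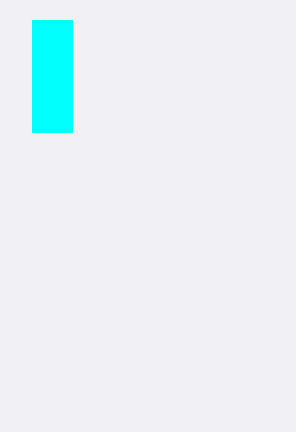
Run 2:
x0 = 32; y0 = 20; x1 = 72; y1 = 132; fill = 'cyan'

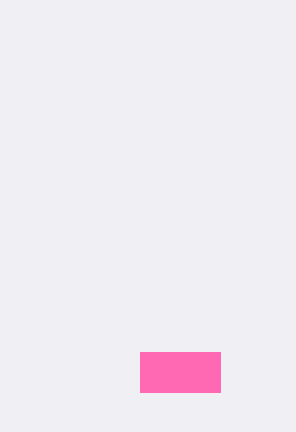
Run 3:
x0 = 140
y0 = 352
x1 = 220
y1 = 392
fill = 'hotpink'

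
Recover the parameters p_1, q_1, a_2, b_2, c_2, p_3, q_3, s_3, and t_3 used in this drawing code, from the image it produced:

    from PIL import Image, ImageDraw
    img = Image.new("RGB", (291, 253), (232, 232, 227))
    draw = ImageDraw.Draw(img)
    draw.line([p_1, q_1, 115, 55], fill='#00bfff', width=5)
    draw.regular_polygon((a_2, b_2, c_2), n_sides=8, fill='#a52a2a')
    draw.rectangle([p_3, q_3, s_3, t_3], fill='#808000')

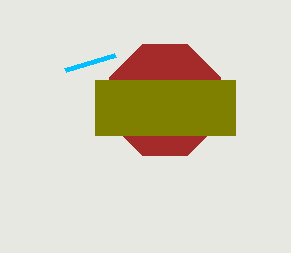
p_1 = 65
q_1 = 70
a_2 = 165
b_2 = 100
c_2 = 60
p_3 = 95
q_3 = 80
s_3 = 235
t_3 = 135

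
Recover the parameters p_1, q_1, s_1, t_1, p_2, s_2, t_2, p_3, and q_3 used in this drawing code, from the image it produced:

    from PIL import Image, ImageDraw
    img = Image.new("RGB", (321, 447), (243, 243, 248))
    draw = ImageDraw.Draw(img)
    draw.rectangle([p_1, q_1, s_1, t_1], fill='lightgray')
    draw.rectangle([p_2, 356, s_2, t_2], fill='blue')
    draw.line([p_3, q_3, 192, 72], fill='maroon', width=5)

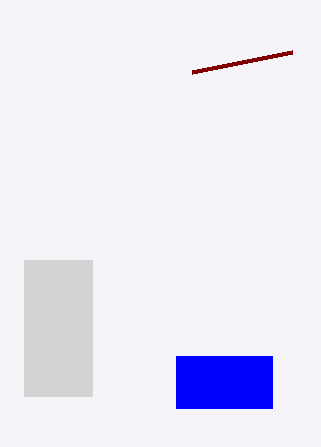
p_1 = 24
q_1 = 260
s_1 = 92
t_1 = 396
p_2 = 176
s_2 = 272
t_2 = 408
p_3 = 292
q_3 = 52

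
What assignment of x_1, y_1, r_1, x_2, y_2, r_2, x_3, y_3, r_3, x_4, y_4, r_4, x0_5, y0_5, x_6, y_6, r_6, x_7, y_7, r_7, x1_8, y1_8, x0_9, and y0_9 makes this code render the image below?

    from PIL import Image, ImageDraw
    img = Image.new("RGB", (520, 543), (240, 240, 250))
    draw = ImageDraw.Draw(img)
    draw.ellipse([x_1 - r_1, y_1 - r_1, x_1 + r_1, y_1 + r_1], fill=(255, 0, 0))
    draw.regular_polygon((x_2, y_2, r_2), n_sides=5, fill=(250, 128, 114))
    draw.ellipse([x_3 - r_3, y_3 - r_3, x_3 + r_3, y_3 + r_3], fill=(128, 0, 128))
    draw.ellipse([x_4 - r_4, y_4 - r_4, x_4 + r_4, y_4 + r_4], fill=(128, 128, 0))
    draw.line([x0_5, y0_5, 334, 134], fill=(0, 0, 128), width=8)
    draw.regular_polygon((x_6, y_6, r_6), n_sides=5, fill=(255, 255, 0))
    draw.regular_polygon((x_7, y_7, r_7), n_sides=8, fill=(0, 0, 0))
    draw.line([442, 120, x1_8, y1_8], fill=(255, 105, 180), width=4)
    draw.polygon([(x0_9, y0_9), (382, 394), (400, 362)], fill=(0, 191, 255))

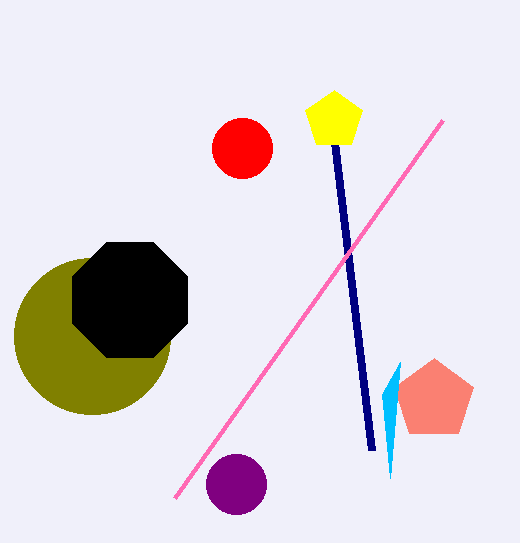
x_1 = 242, y_1 = 148, r_1 = 30, x_2 = 434, y_2 = 400, r_2 = 42, x_3 = 236, y_3 = 484, r_3 = 30, x_4 = 92, y_4 = 336, r_4 = 78, x0_5 = 372, y0_5 = 450, x_6 = 334, y_6 = 120, r_6 = 30, x_7 = 130, y_7 = 300, r_7 = 62, x1_8 = 174, y1_8 = 498, x0_9 = 390, y0_9 = 478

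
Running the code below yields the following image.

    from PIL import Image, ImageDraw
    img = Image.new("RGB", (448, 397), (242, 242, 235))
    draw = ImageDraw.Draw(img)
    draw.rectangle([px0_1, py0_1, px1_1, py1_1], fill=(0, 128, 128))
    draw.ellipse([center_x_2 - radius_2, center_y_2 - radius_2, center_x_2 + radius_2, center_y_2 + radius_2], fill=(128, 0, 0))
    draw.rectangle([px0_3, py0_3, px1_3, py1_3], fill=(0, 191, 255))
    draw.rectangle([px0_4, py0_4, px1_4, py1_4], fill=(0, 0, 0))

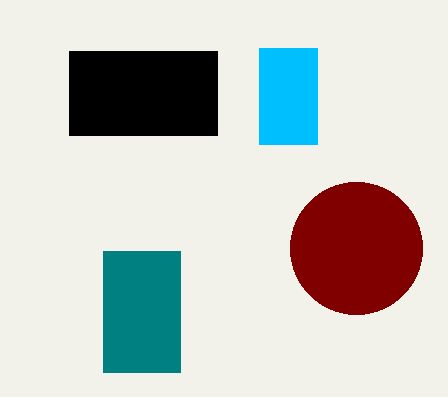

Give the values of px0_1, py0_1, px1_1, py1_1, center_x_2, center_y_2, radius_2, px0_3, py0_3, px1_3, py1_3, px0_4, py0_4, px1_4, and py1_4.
px0_1 = 103, py0_1 = 251, px1_1 = 180, py1_1 = 372, center_x_2 = 356, center_y_2 = 248, radius_2 = 66, px0_3 = 259, py0_3 = 48, px1_3 = 317, py1_3 = 144, px0_4 = 69, py0_4 = 51, px1_4 = 217, py1_4 = 135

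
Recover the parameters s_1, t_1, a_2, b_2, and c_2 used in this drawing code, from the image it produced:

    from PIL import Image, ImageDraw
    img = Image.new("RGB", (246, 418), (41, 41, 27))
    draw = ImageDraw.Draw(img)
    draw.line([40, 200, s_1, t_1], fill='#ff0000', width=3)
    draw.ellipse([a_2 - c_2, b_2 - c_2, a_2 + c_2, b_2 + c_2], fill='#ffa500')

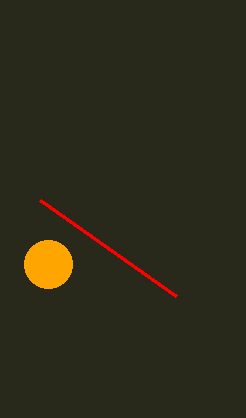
s_1 = 176
t_1 = 296
a_2 = 48
b_2 = 264
c_2 = 24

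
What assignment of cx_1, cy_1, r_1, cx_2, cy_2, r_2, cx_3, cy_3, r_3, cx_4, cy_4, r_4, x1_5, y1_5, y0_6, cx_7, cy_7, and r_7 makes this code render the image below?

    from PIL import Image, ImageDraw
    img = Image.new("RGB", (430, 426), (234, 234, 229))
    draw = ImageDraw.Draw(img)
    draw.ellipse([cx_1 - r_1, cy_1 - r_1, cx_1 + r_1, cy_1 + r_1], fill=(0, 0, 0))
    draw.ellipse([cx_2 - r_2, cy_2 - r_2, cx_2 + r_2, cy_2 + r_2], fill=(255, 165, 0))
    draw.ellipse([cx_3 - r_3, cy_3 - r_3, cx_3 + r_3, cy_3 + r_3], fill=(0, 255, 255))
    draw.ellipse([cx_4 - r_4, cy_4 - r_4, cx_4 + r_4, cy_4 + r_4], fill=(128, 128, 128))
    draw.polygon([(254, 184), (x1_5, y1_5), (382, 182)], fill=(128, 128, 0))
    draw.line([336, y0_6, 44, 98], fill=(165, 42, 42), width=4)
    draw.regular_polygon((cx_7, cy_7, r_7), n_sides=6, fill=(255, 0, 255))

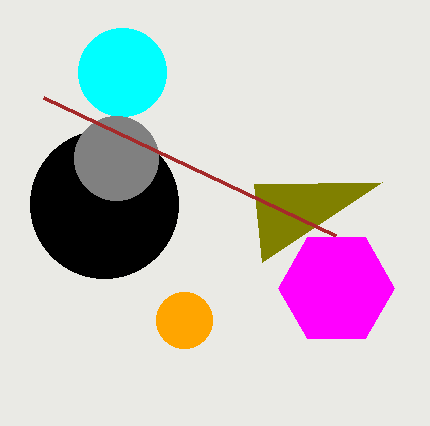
cx_1 = 104, cy_1 = 204, r_1 = 74, cx_2 = 184, cy_2 = 320, r_2 = 28, cx_3 = 122, cy_3 = 72, r_3 = 44, cx_4 = 116, cy_4 = 158, r_4 = 42, x1_5 = 262, y1_5 = 262, y0_6 = 236, cx_7 = 336, cy_7 = 288, r_7 = 58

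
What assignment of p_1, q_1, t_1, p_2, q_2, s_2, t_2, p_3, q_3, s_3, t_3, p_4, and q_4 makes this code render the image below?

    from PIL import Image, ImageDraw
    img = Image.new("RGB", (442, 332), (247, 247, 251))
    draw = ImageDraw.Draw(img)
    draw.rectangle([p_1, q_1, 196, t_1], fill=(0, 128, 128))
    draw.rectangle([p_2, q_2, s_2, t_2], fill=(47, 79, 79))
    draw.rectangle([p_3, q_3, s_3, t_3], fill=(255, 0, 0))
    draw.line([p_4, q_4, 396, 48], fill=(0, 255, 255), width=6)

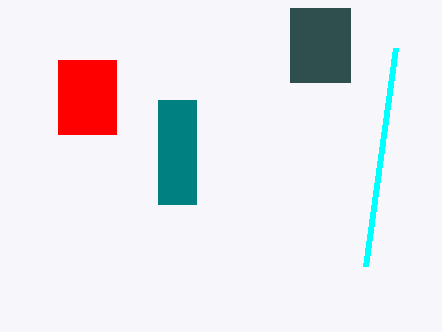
p_1 = 158
q_1 = 100
t_1 = 204
p_2 = 290
q_2 = 8
s_2 = 350
t_2 = 82
p_3 = 58
q_3 = 60
s_3 = 116
t_3 = 134
p_4 = 366
q_4 = 266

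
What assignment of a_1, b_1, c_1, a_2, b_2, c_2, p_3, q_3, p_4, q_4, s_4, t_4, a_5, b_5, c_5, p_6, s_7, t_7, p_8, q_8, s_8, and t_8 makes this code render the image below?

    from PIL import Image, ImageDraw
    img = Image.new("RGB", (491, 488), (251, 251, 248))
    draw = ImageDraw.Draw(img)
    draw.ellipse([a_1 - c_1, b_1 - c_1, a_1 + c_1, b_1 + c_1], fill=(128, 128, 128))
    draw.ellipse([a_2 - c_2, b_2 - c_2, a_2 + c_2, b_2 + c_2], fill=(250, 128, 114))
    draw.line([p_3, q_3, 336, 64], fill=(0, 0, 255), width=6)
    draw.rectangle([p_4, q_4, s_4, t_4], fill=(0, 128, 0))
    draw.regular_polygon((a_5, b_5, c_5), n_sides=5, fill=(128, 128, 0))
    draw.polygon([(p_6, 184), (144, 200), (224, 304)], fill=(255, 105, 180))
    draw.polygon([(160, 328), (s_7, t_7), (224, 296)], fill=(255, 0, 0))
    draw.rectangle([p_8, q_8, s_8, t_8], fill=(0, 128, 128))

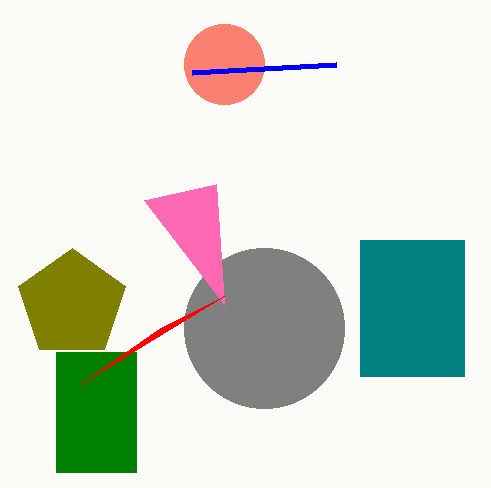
a_1 = 264, b_1 = 328, c_1 = 80, a_2 = 224, b_2 = 64, c_2 = 40, p_3 = 192, q_3 = 72, p_4 = 56, q_4 = 352, s_4 = 136, t_4 = 472, a_5 = 72, b_5 = 304, c_5 = 56, p_6 = 216, s_7 = 80, t_7 = 384, p_8 = 360, q_8 = 240, s_8 = 464, t_8 = 376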